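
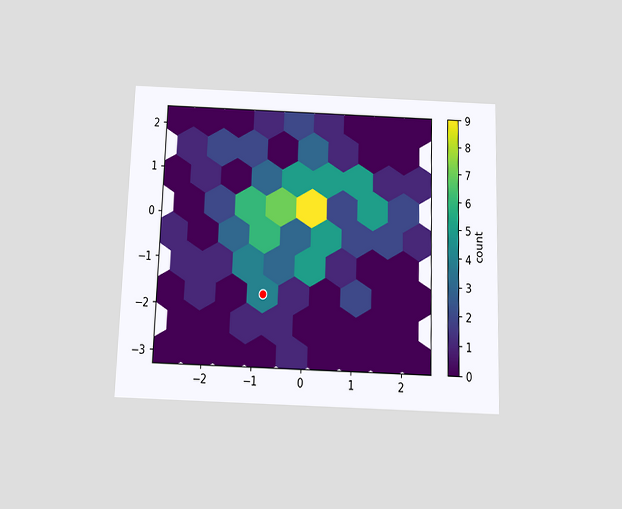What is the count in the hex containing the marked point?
4

The chart is viewed slightly from below. The marked hex reads 4 on the colorbar.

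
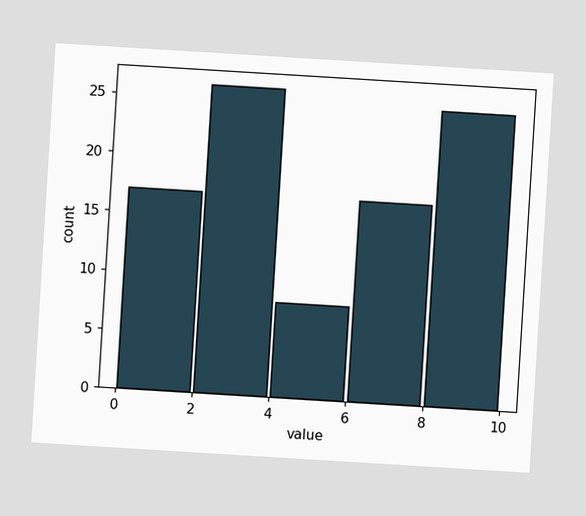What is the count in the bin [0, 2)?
17

The chart is tilted about 3° clockwise. The [0, 2) bin has height 17.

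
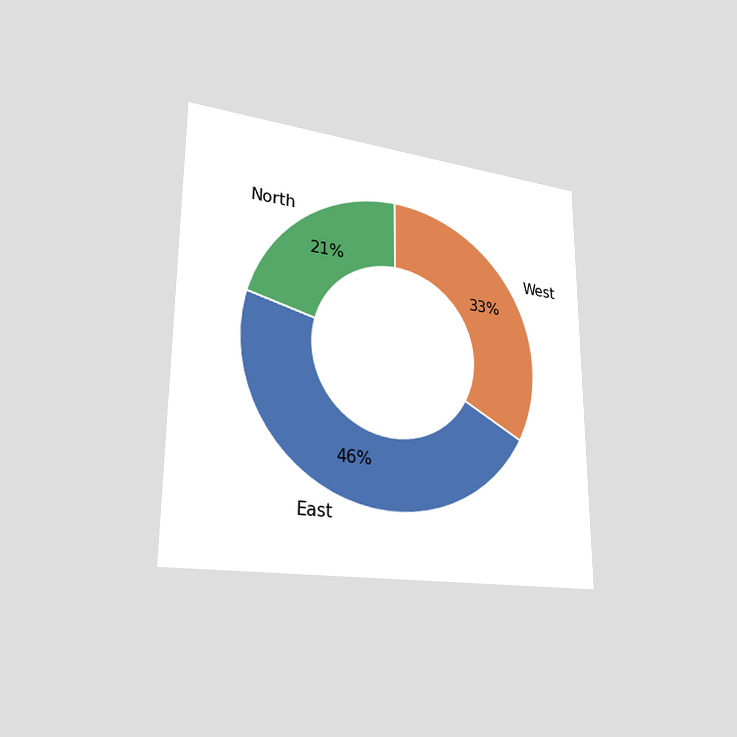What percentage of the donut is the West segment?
The chart is viewed slightly from the left. The West segment takes up 33% of the ring.

33%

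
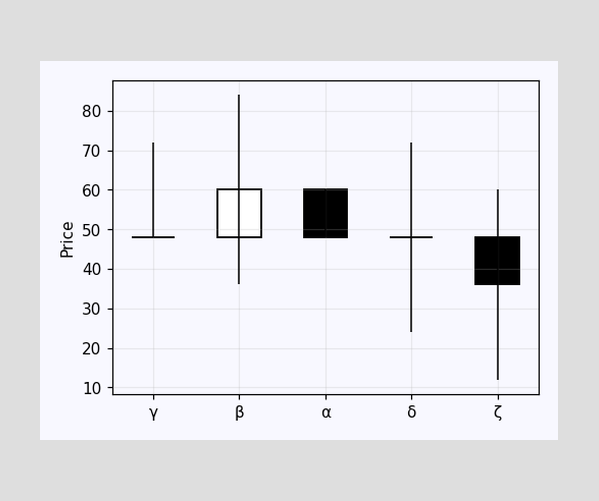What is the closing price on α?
48

The α candle closes at 48.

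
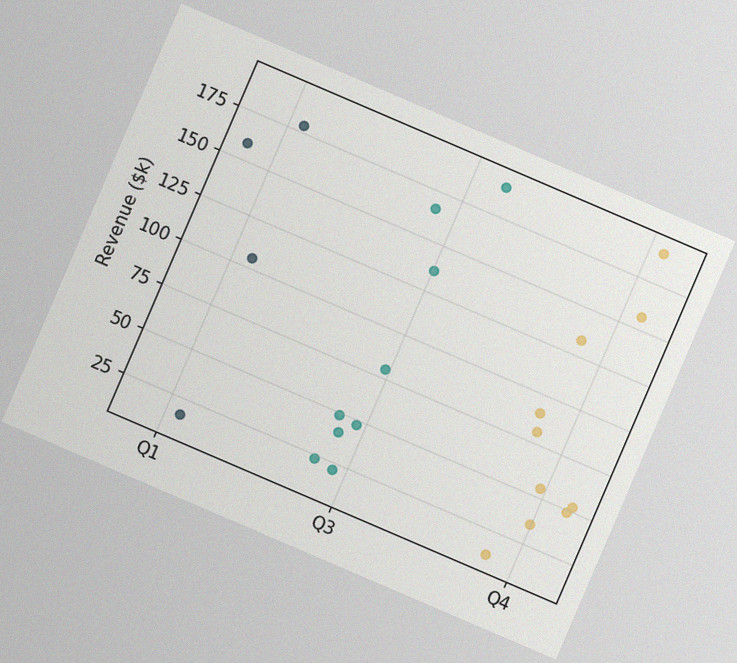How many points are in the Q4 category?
10

The chart is tilted about 23° clockwise, with some photo noise. Counting the markers in the Q4 column gives 10.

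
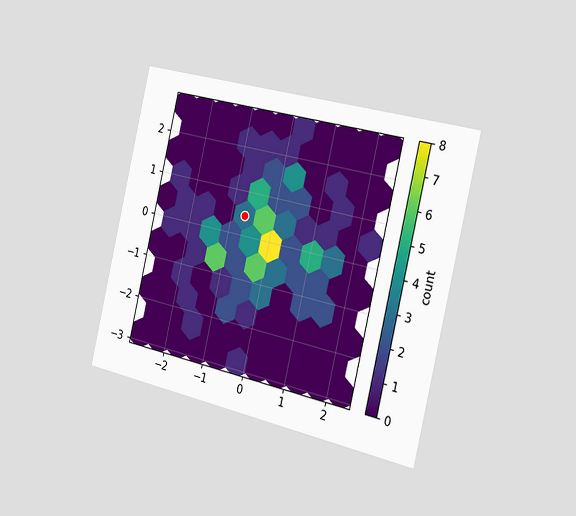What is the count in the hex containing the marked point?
The chart is tilted about 13° clockwise and viewed slightly from the right. The marked hex reads 3 on the colorbar.

3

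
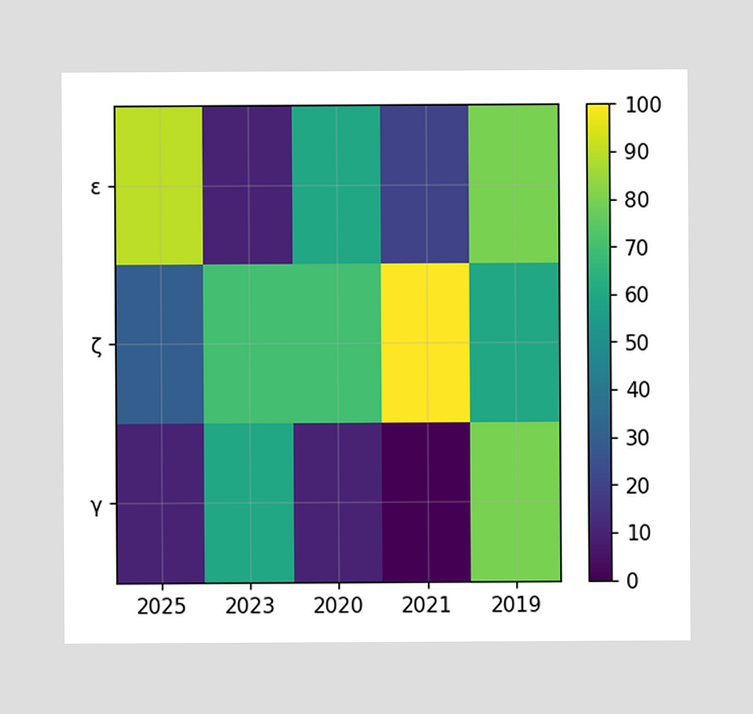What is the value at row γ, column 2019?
80

Matching cell (γ, 2019) against the colorbar gives 80.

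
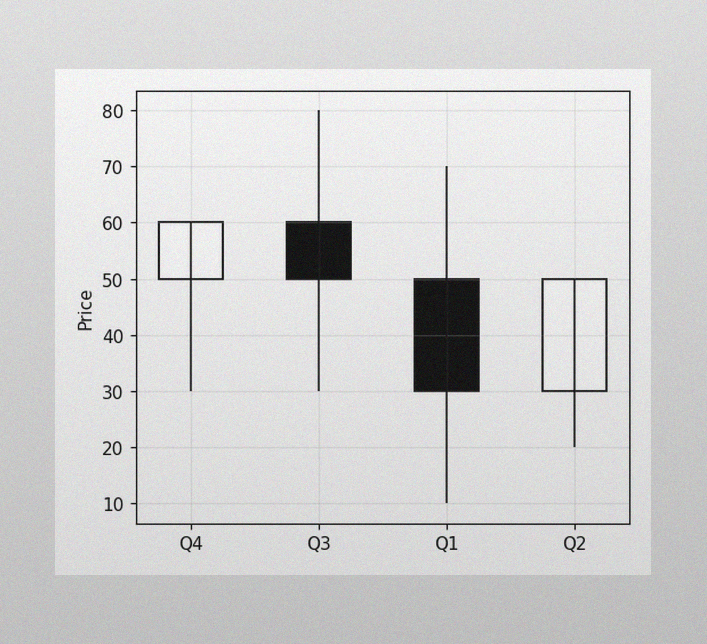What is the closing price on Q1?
30

The image has some photo noise and uneven lighting. The Q1 candle closes at 30.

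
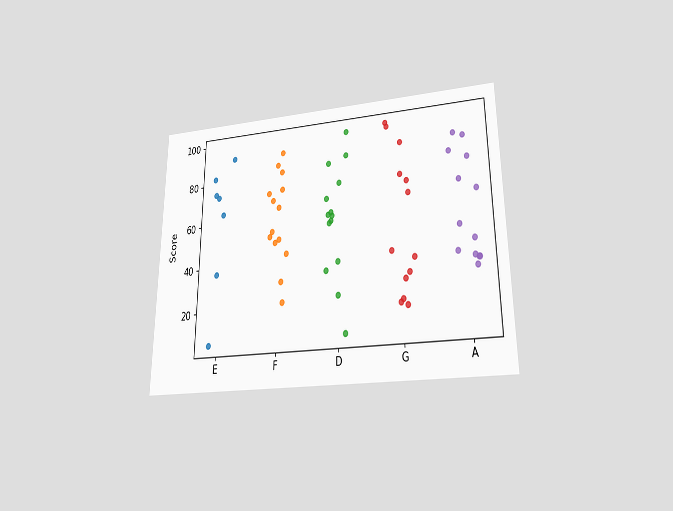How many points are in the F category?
The chart is viewed slightly from below. Counting the markers in the F column gives 14.

14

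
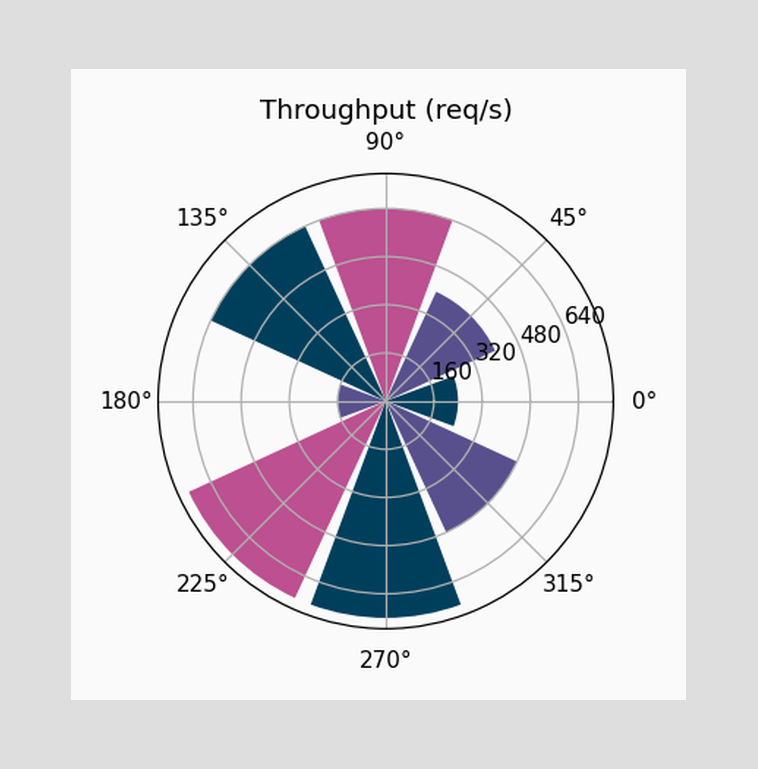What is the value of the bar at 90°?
640req/s

The bar at 90° reaches 640req/s on the radial axis.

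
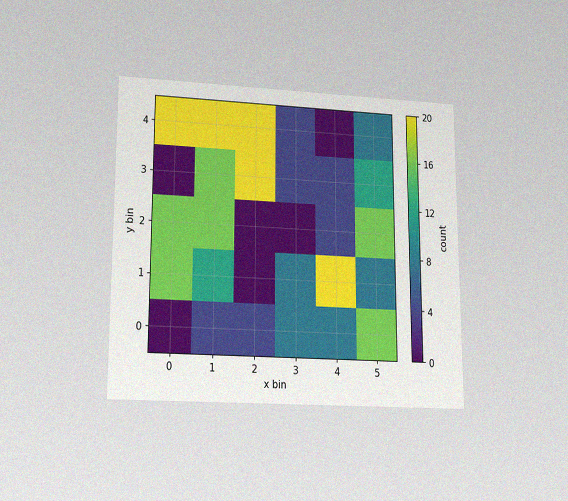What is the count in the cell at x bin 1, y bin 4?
The chart is viewed at a slight angle, with some photo noise. Matching the cell (1, 4) against the colorbar gives 20.

20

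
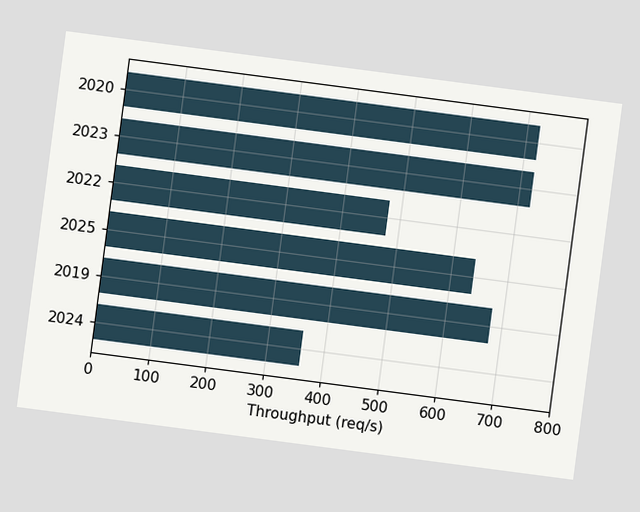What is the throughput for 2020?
720req/s

The chart is tilted about 7° clockwise. Reading along the chart's x-axis, the 2020 bar reaches 720req/s.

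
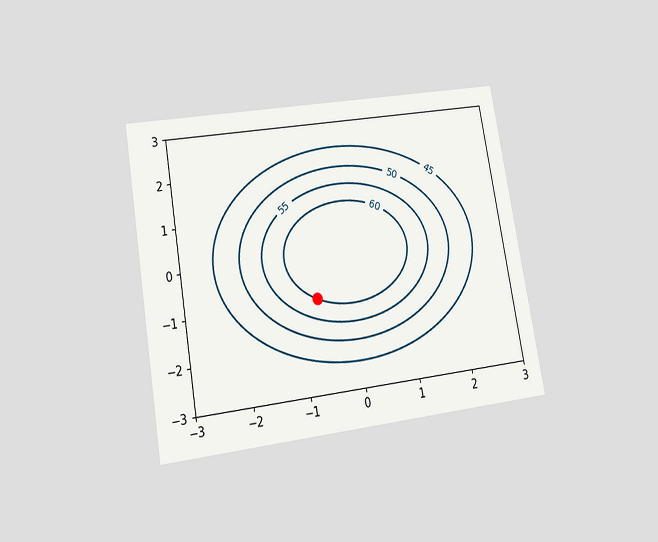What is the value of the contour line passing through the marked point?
60

The chart is tilted about 10° counter-clockwise and viewed slightly from below. The marked point sits on the contour labelled 60.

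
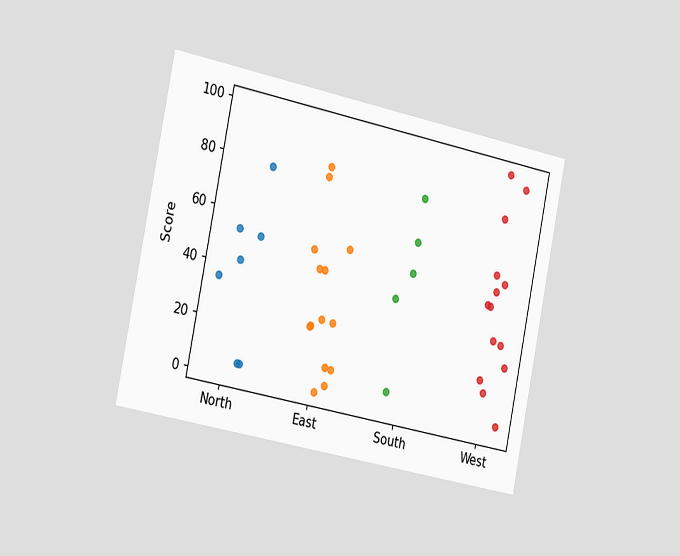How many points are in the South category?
5

The chart is tilted about 11° clockwise and viewed slightly from the left. Counting the markers in the South column gives 5.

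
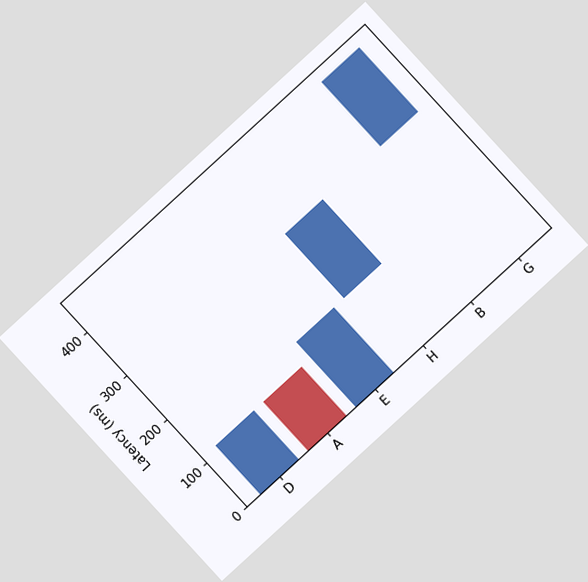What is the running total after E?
The chart is tilted about 43° counter-clockwise. After E the running total reaches 148ms.

148ms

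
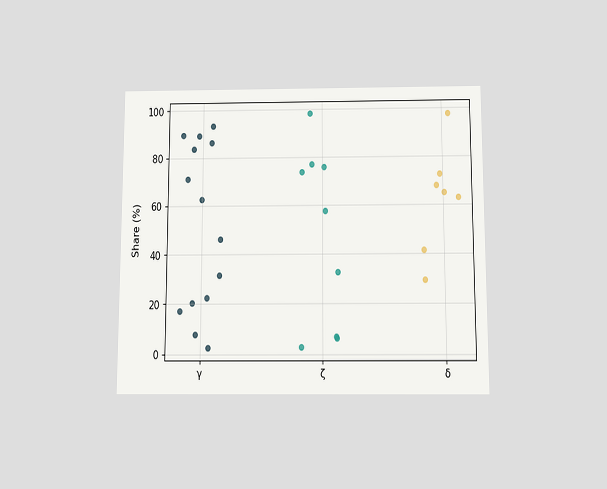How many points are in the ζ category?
The chart is viewed slightly from below. Counting the markers in the ζ column gives 9.

9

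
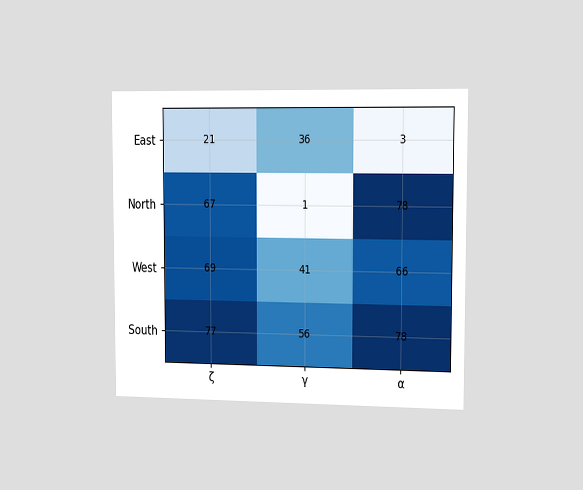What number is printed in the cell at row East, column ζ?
The chart is viewed slightly from the right. The (East, ζ) cell reads 21.

21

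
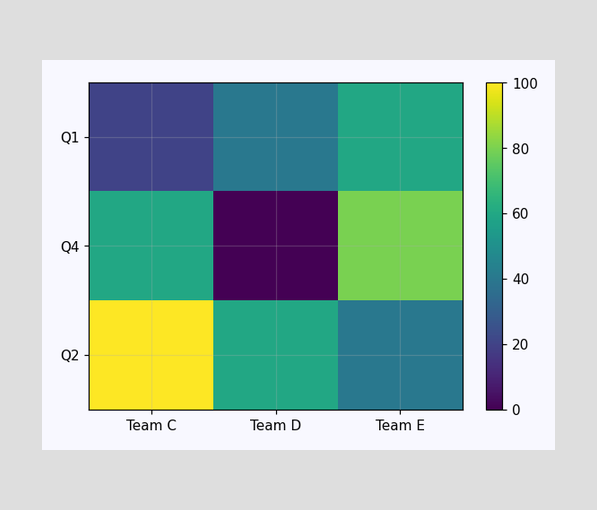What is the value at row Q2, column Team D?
60

Matching cell (Q2, Team D) against the colorbar gives 60.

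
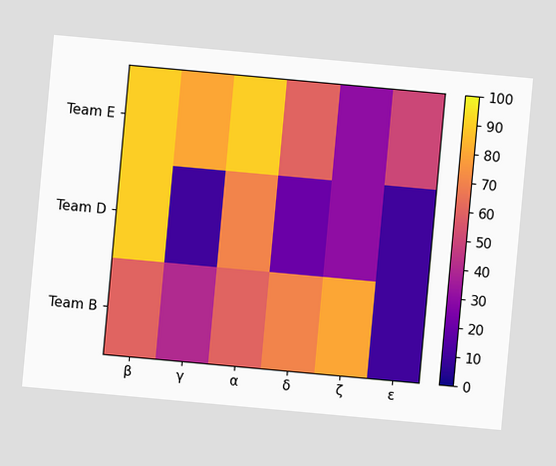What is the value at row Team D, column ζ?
30

The chart is tilted about 5° clockwise. Matching cell (Team D, ζ) against the colorbar gives 30.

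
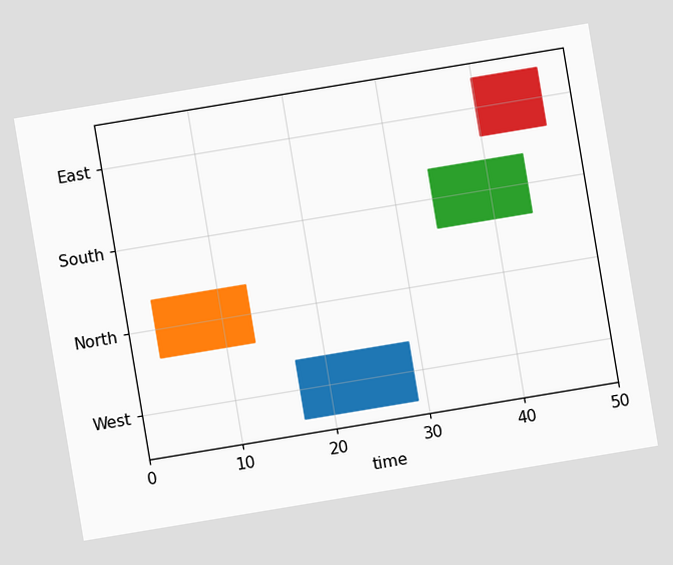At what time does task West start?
17

The chart is tilted about 9° counter-clockwise. The West bar begins at t=17.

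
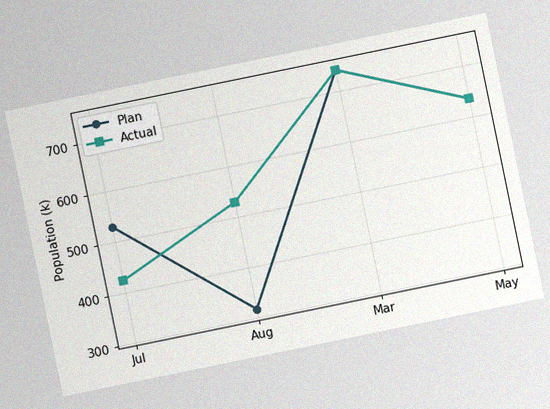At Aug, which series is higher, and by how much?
The chart is tilted about 12° counter-clockwise, with some photo noise. At Aug, Actual sits above the other line by 212k.

Actual, by 212k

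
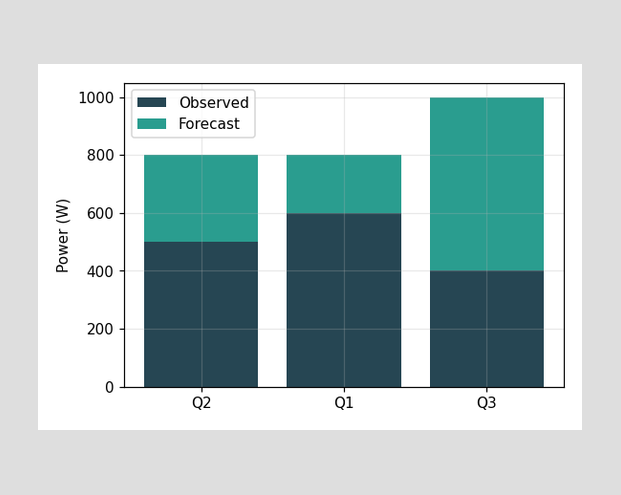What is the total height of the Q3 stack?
1000W

The Q3 stack's top reaches 1000W on the y-axis.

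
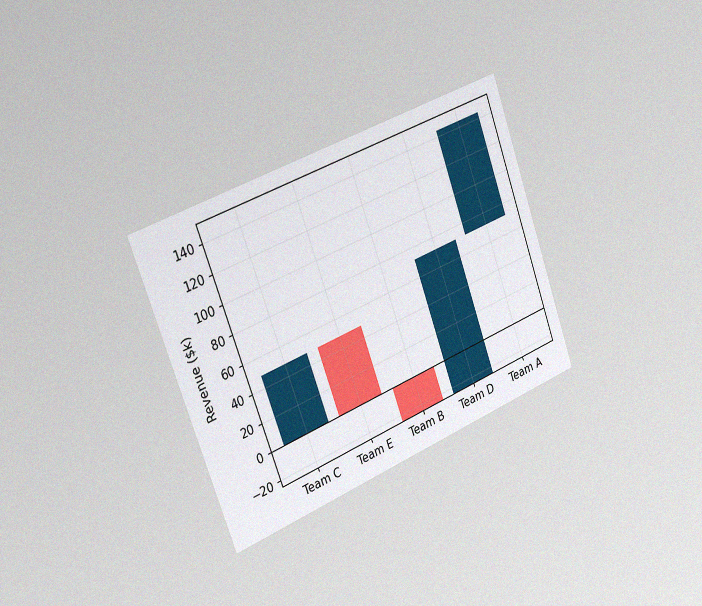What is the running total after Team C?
The chart is tilted about 20° counter-clockwise and viewed slightly from the left, with some photo noise. After Team C the running total reaches $48k.

$48k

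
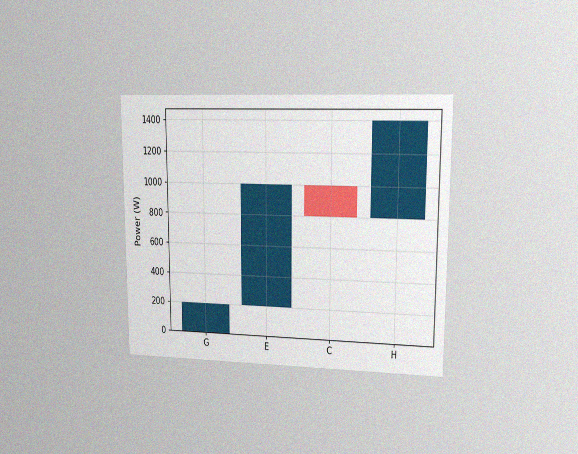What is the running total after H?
The chart is viewed at a slight angle, with some photo noise. After H the running total reaches 1400W.

1400W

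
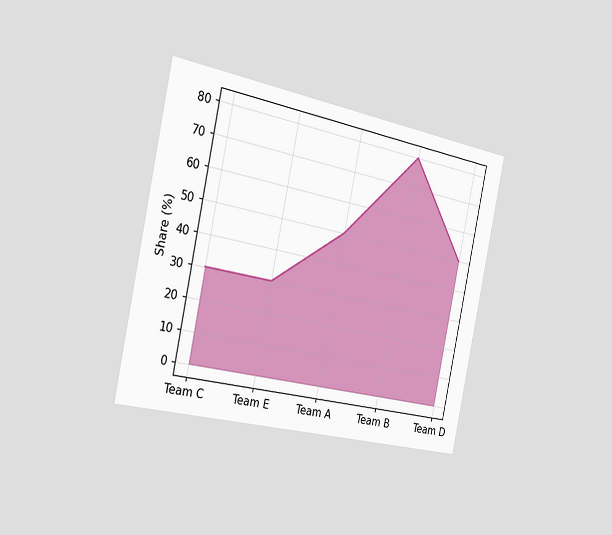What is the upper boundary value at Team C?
30%

The chart is tilted about 12° clockwise and viewed slightly from the left. At Team C the upper boundary is at 30%.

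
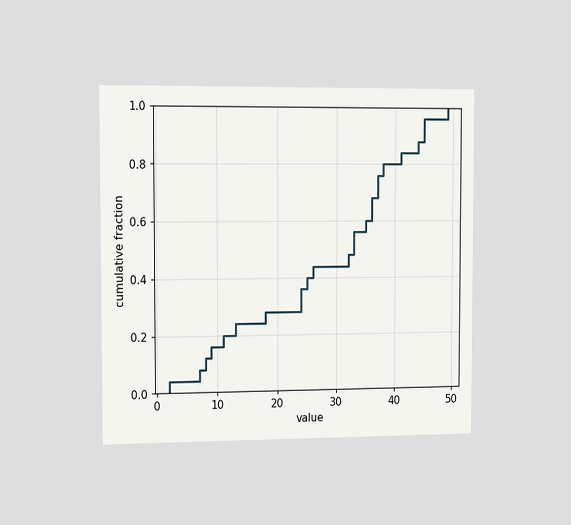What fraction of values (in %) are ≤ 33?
56%

The chart is viewed slightly from the left. At x=33 the ECDF step is at 56%.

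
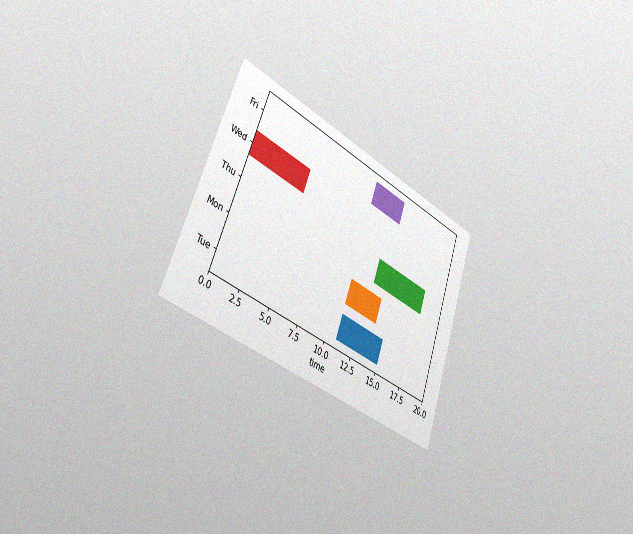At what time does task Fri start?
The chart is tilted about 20° clockwise and viewed slightly from the left, with some photo noise. The Fri bar begins at t=11.

11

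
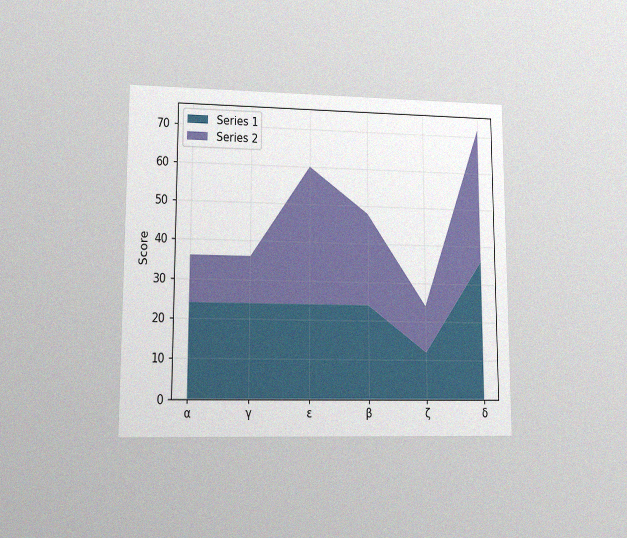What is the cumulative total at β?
The chart is viewed at a slight angle, with some photo noise. The stacked total at β reaches 48.

48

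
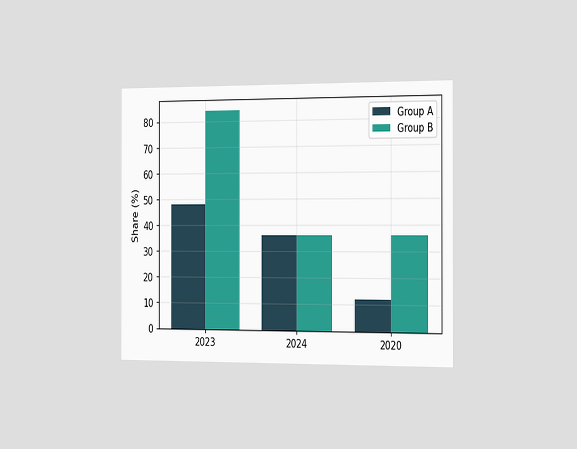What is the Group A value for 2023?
The chart is viewed slightly from the right. The Group A bar at 2023 reaches 48% on the y-axis.

48%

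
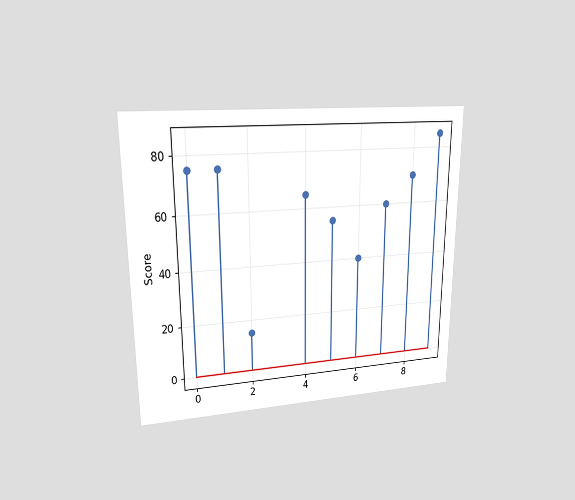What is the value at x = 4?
The chart is viewed at a slight angle. The stem at x=4 reaches 65.

65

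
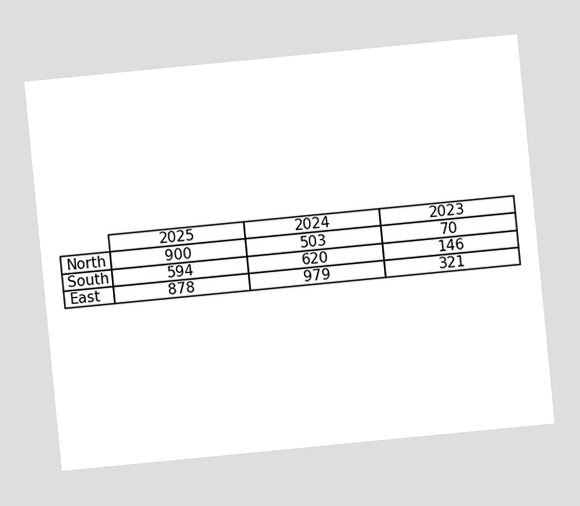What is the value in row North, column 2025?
The chart is tilted about 6° counter-clockwise. The (North, 2025) cell reads 900.

900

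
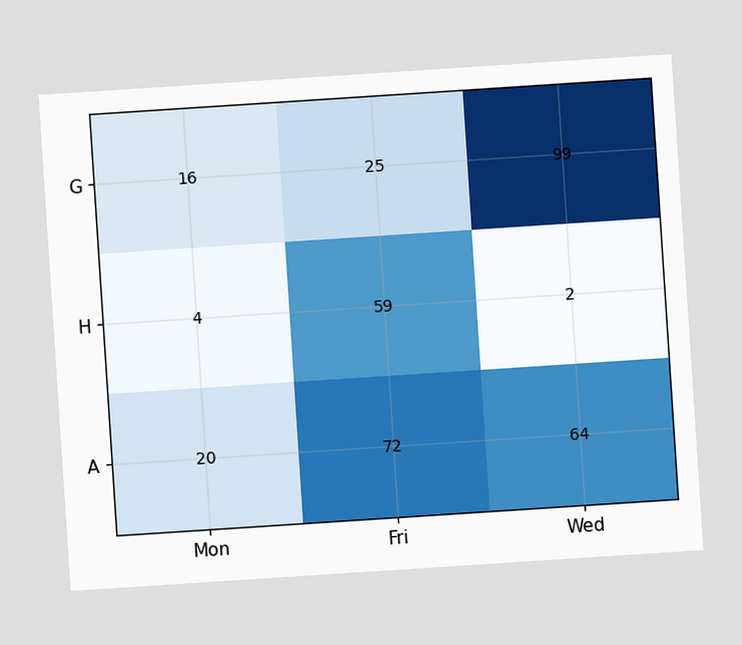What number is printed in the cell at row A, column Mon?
The chart is tilted about 4° counter-clockwise. The (A, Mon) cell reads 20.

20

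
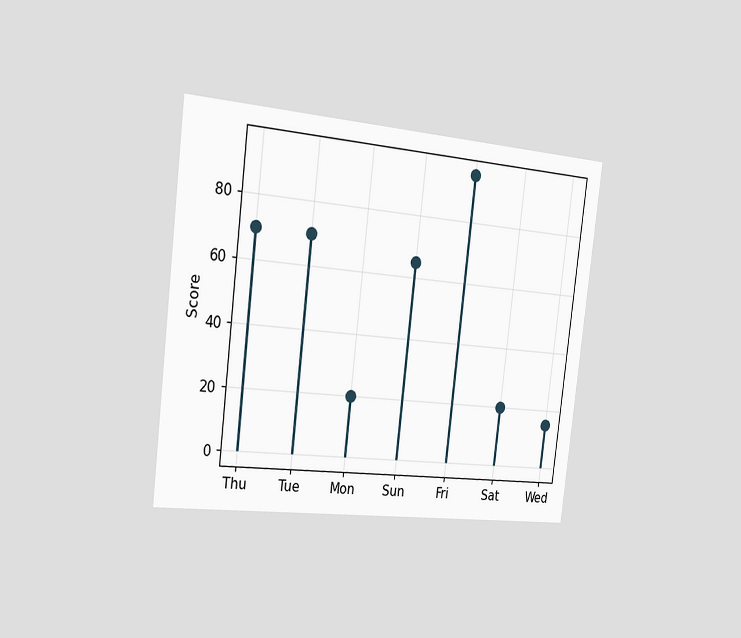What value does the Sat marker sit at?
20

The chart is tilted about 7° clockwise and viewed slightly from the left. The Sat marker sits at 20.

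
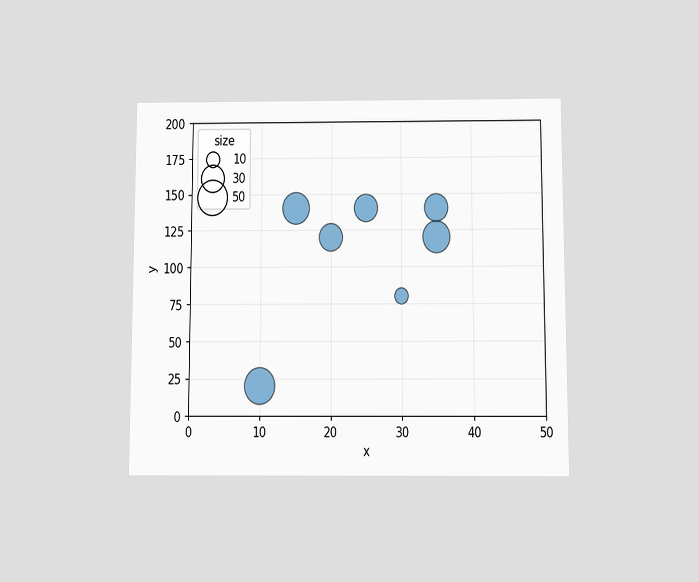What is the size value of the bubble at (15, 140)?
The chart is viewed slightly from below. Matching the bubble at (15, 140) against the size legend gives 40.

40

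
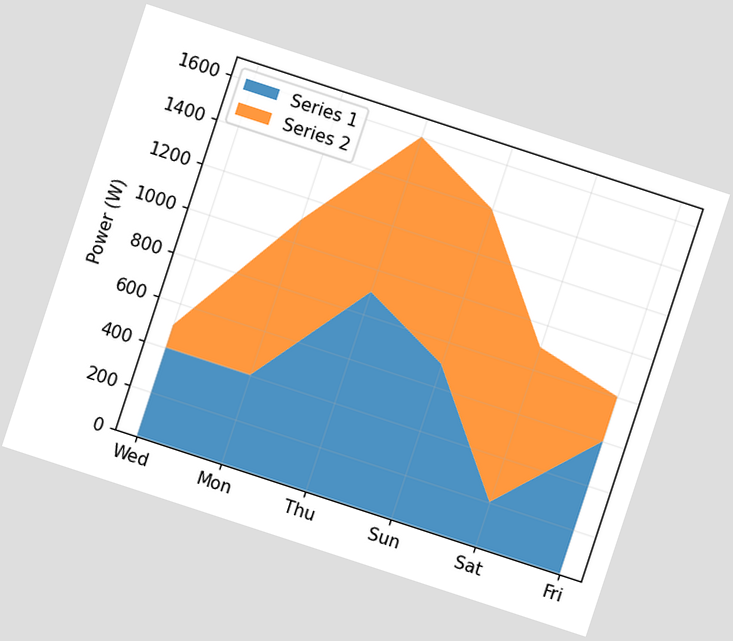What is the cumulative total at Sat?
The chart is tilted about 18° clockwise. The stacked total at Sat reaches 900W.

900W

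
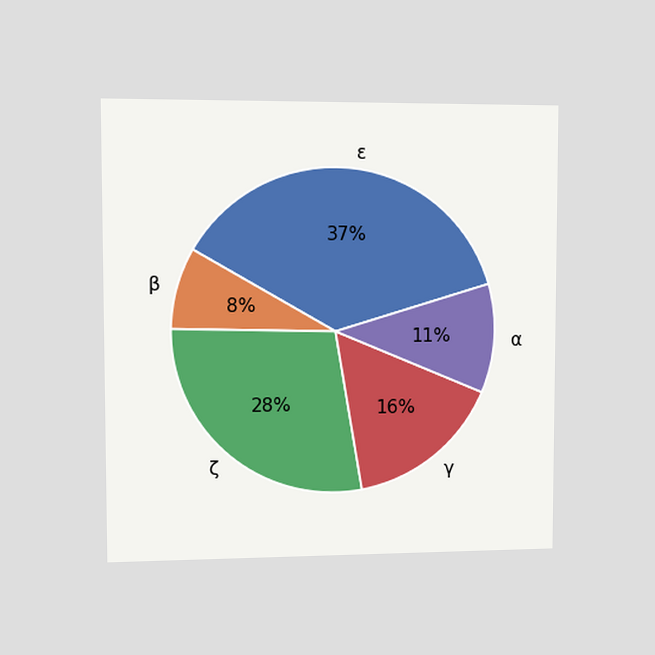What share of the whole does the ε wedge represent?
37%

The chart is viewed at a slight angle. The ε slice takes up 37% of the pie.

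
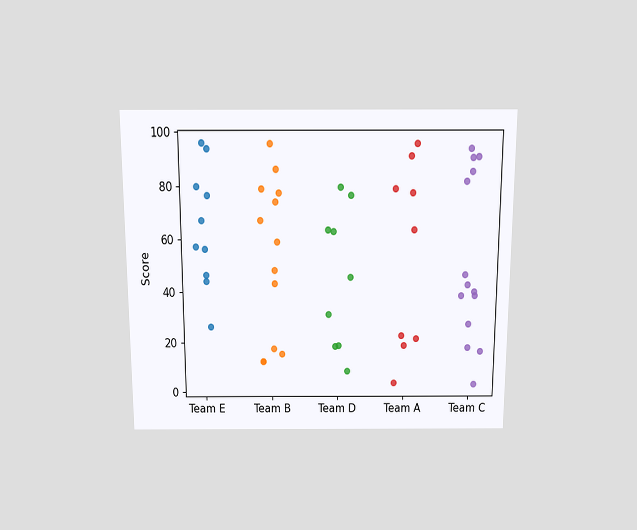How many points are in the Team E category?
The chart is viewed slightly from above. Counting the markers in the Team E column gives 10.

10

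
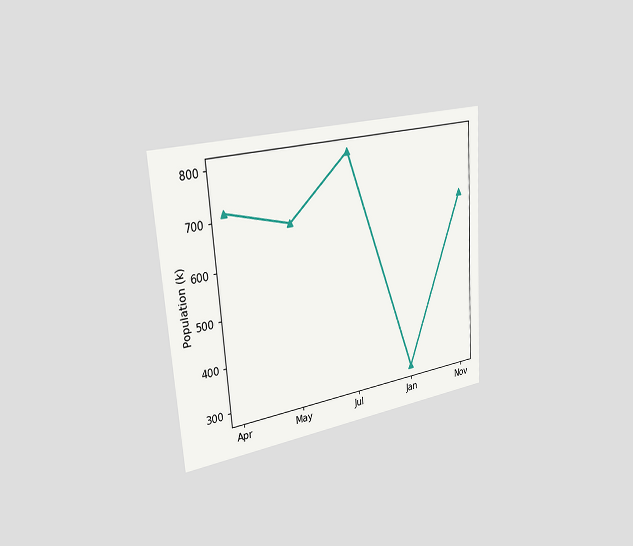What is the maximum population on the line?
The chart is tilted about 4° counter-clockwise and viewed slightly from the left. The highest point is at Jul, and reading across to the y-axis gives 798k.

798k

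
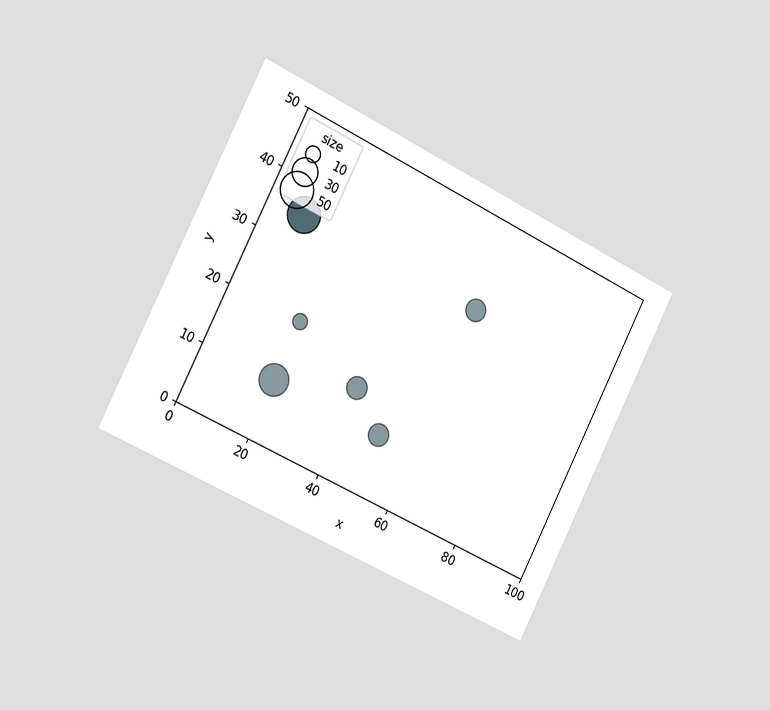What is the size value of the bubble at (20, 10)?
40

The chart is tilted about 27° clockwise and viewed slightly from the left. Matching the bubble at (20, 10) against the size legend gives 40.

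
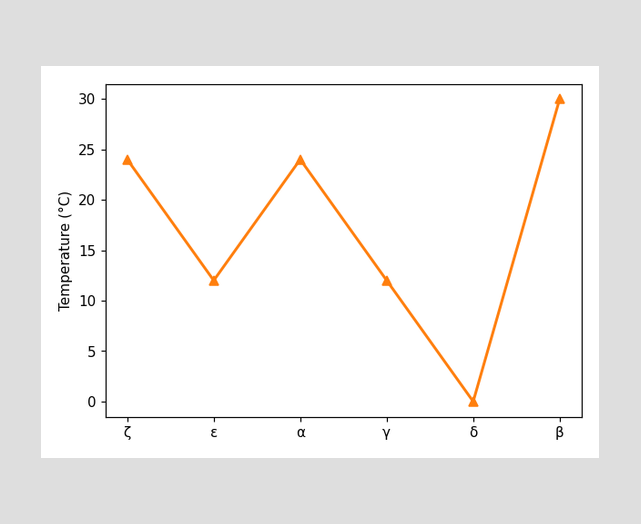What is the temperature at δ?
At δ, the line is at 0°C.

0°C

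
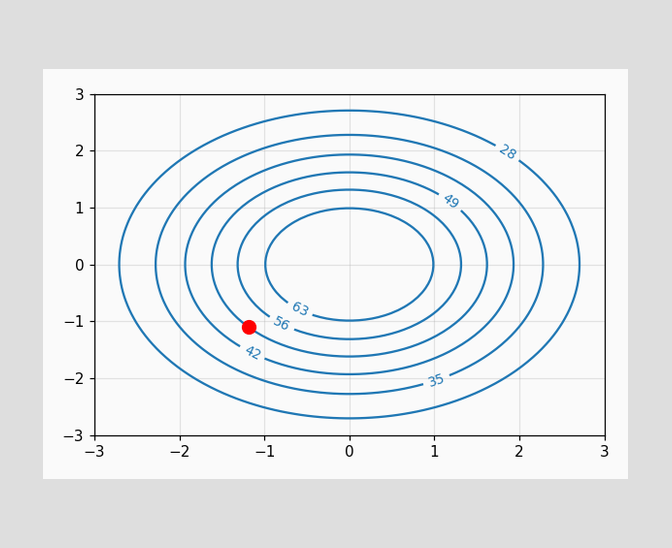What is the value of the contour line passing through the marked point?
49

The marked point sits on the contour labelled 49.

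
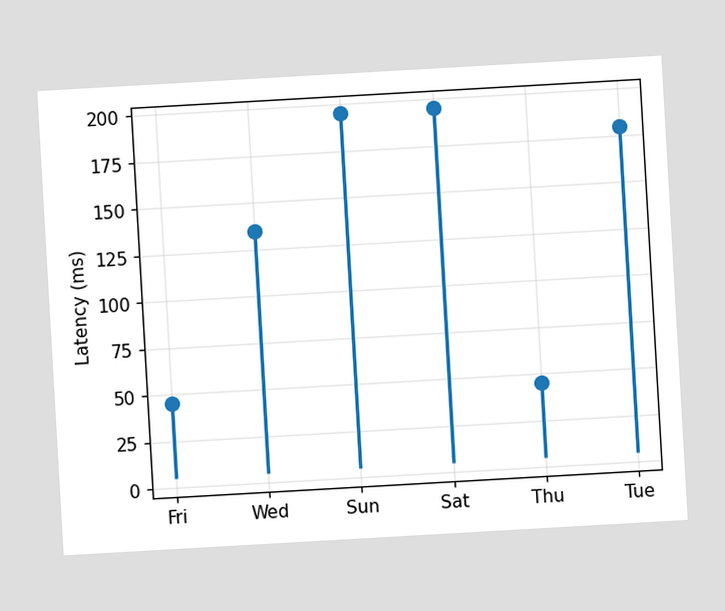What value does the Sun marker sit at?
The chart is tilted about 3° counter-clockwise. The Sun marker sits at 195ms.

195ms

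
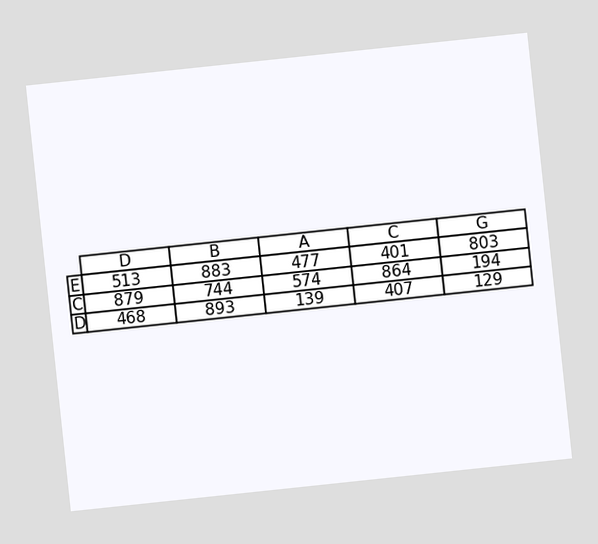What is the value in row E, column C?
The chart is tilted about 6° counter-clockwise. The (E, C) cell reads 401.

401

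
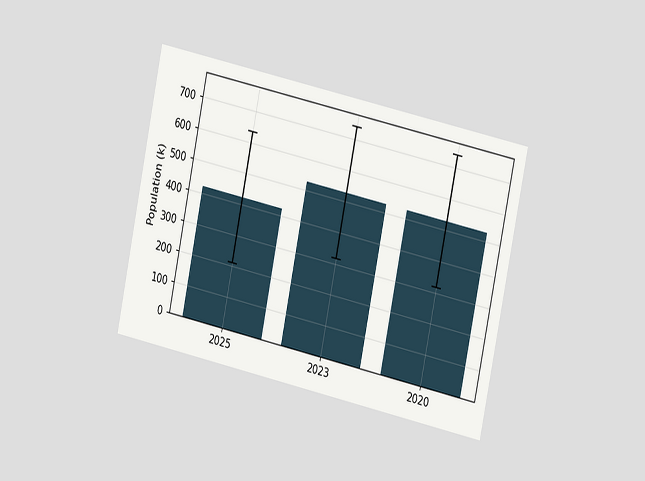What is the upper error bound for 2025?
636k

The chart is tilted about 12° clockwise and viewed slightly from the right. The 2025 bar's upper whisker reaches 636k.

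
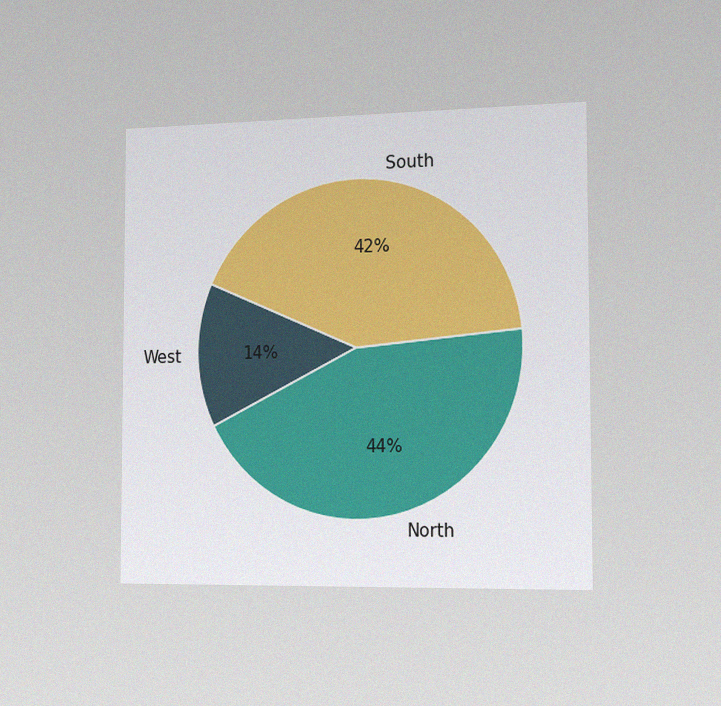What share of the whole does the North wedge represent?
44%

The chart is viewed slightly from the right, with some photo noise. The North slice takes up 44% of the pie.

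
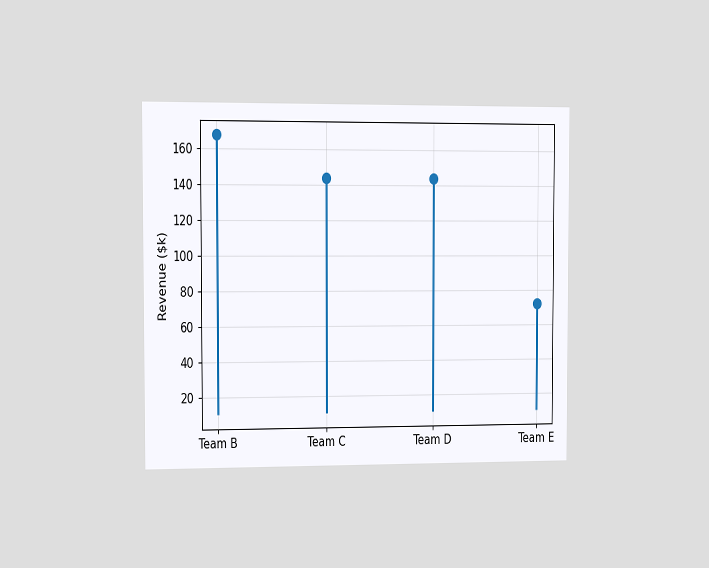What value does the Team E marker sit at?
$72k

The chart is viewed slightly from the left. The Team E marker sits at $72k.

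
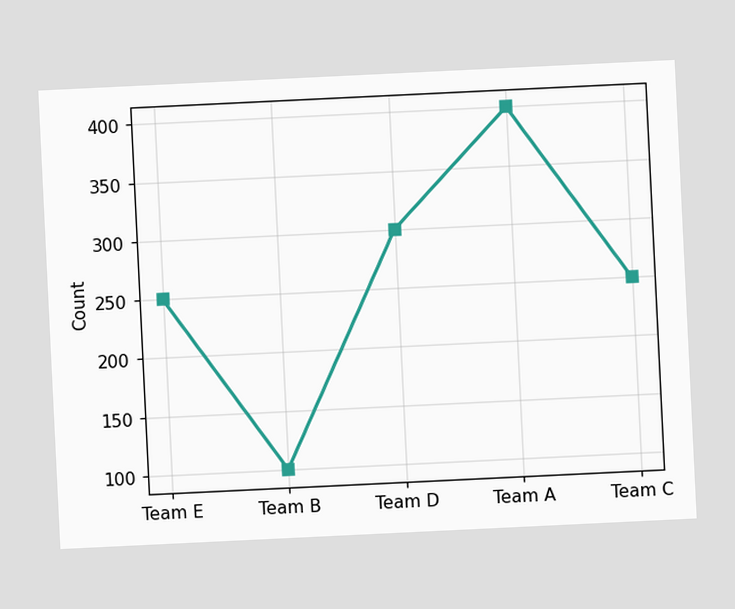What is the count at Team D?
The chart is tilted about 3° counter-clockwise. At Team D, the line is at 300.

300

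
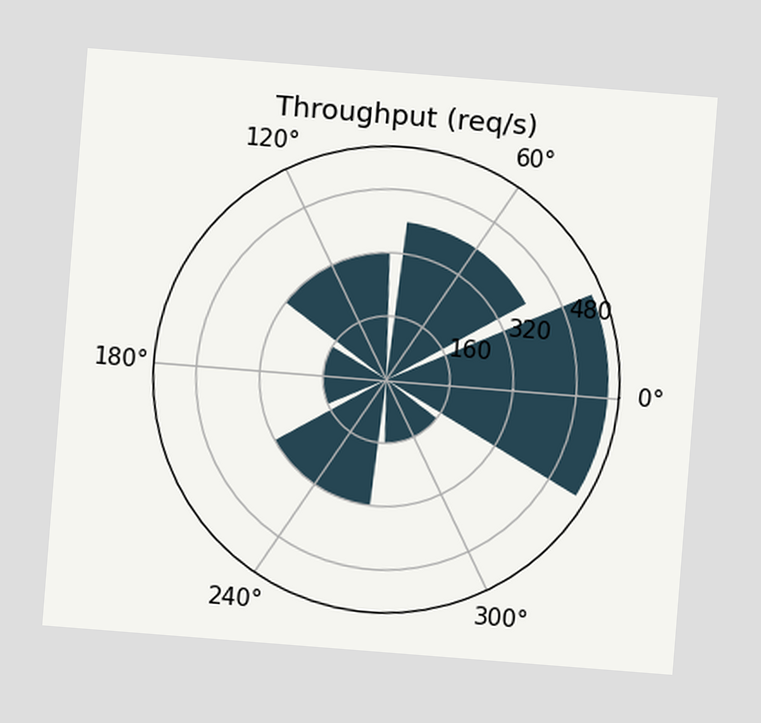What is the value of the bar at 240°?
320req/s

The chart is tilted about 4° clockwise. The bar at 240° reaches 320req/s on the radial axis.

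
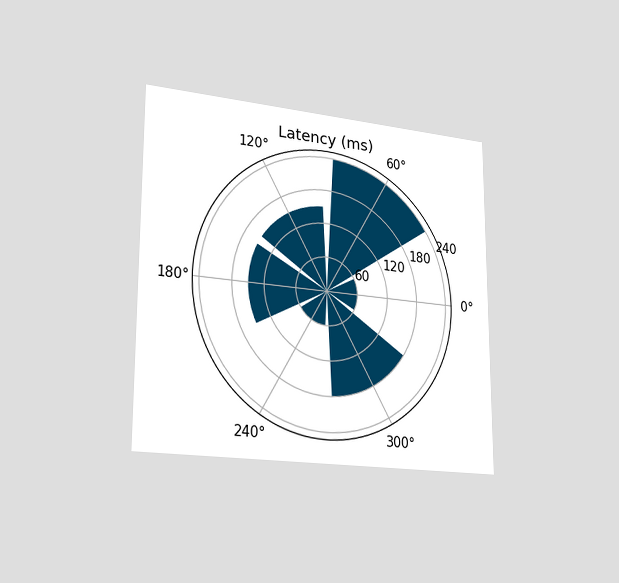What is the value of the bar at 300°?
180ms

The chart is viewed slightly from the left. The bar at 300° reaches 180ms on the radial axis.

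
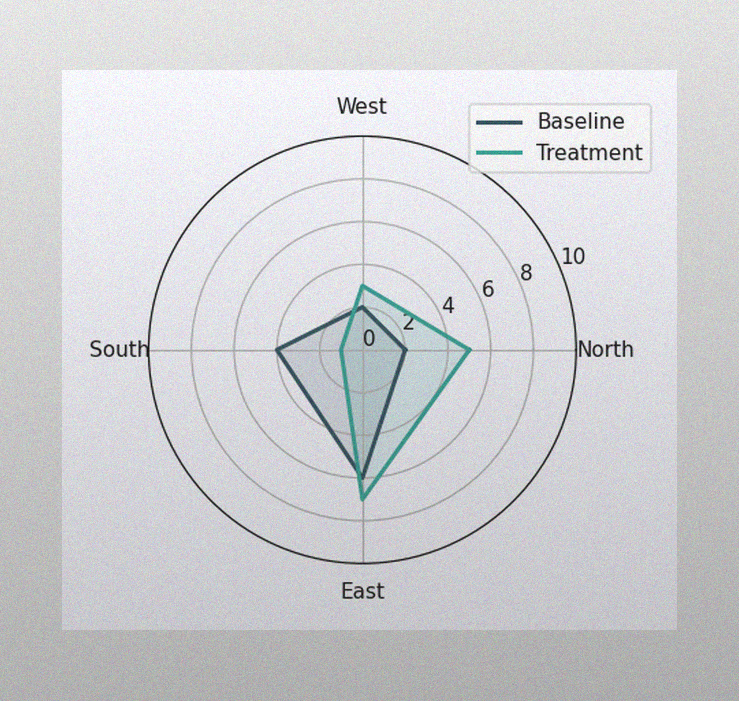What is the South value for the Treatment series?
The image has some photo noise and uneven lighting. On the South axis, Treatment reaches 1.

1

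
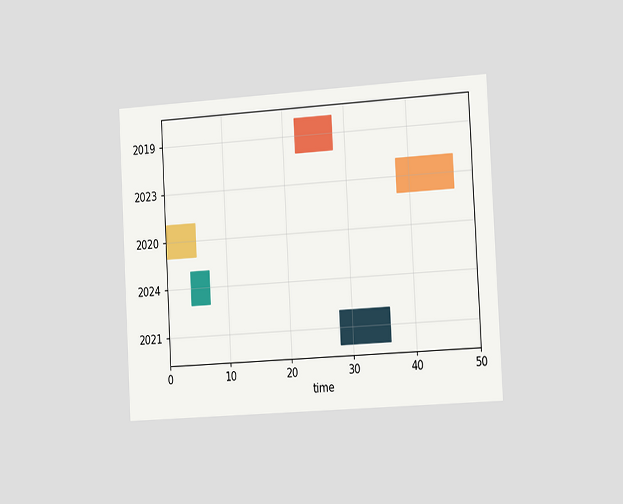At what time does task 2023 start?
The chart is tilted about 3° counter-clockwise and viewed slightly from the right. The 2023 bar begins at t=38.

38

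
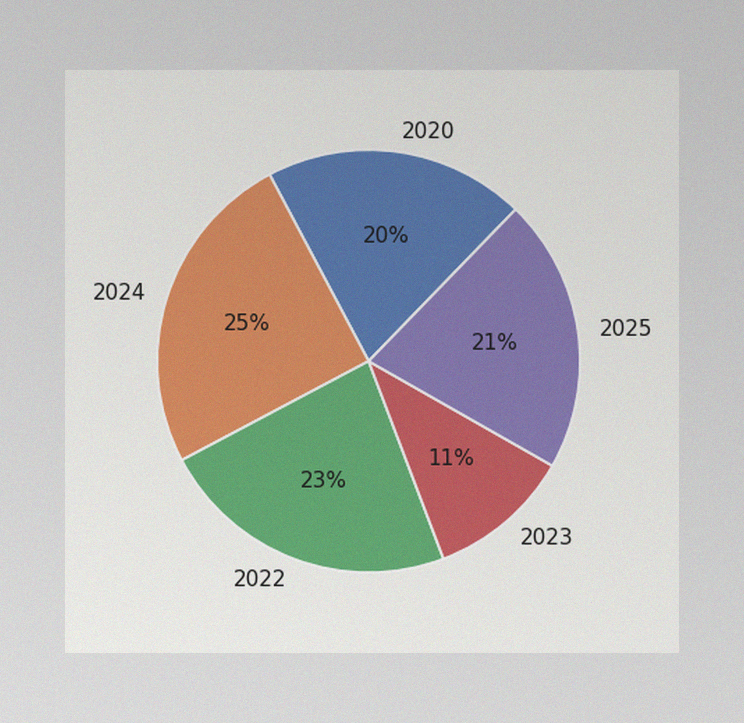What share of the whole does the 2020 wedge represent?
The image has some photo noise and uneven lighting. The 2020 slice takes up 20% of the pie.

20%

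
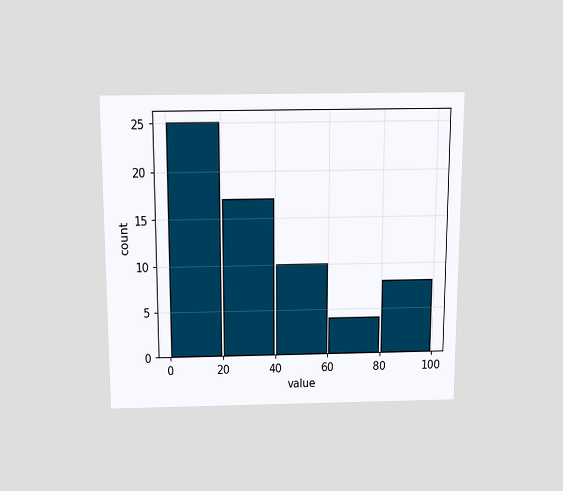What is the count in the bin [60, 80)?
4

The chart is viewed slightly from above. The [60, 80) bin has height 4.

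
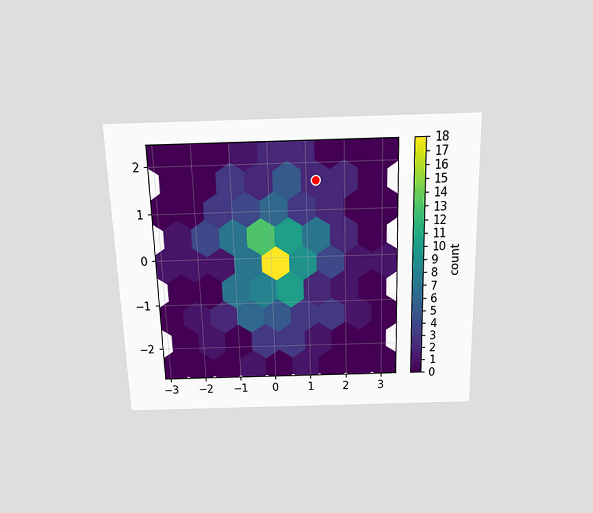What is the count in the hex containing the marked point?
2

The chart is viewed slightly from above. The marked hex reads 2 on the colorbar.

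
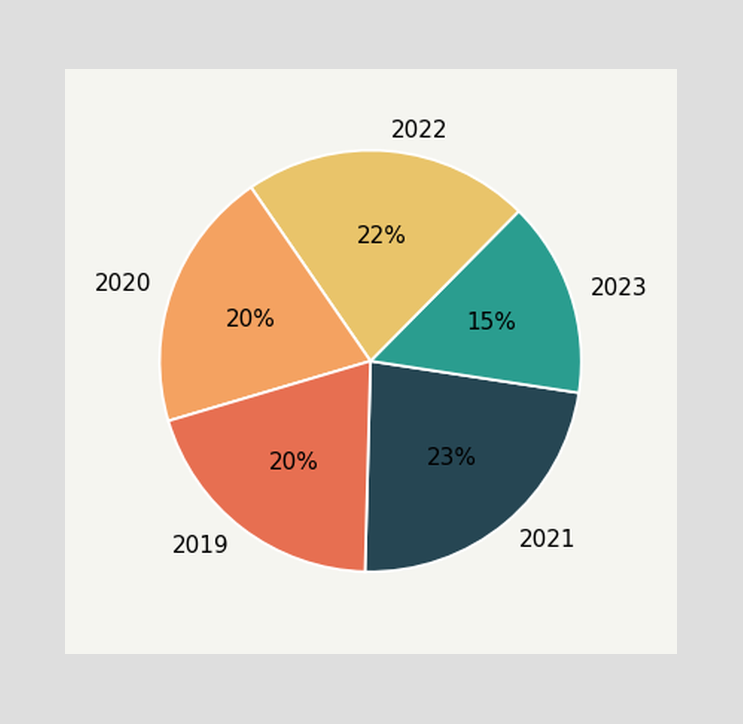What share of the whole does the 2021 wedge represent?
The 2021 slice takes up 23% of the pie.

23%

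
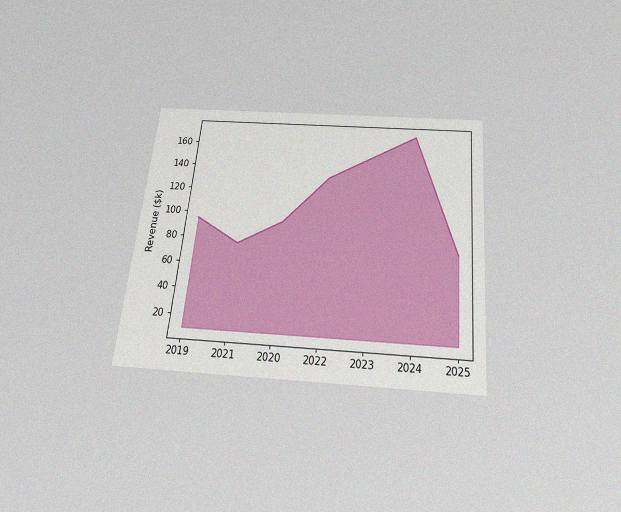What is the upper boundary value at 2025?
$76k

The chart is tilted about 6° clockwise and viewed slightly from below, with some photo noise. At 2025 the upper boundary is at $76k.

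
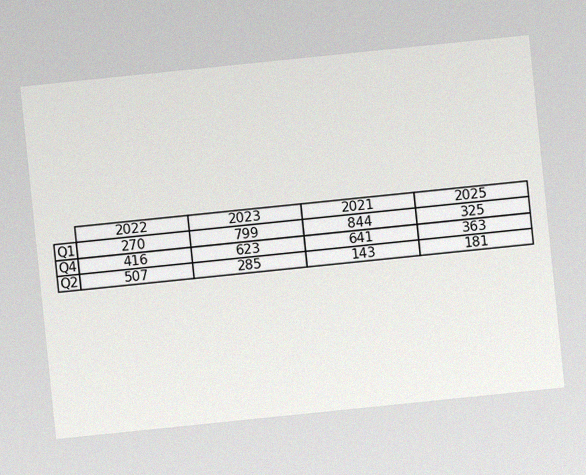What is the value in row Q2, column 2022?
The chart is tilted about 6° counter-clockwise, with some photo noise. The (Q2, 2022) cell reads 507.

507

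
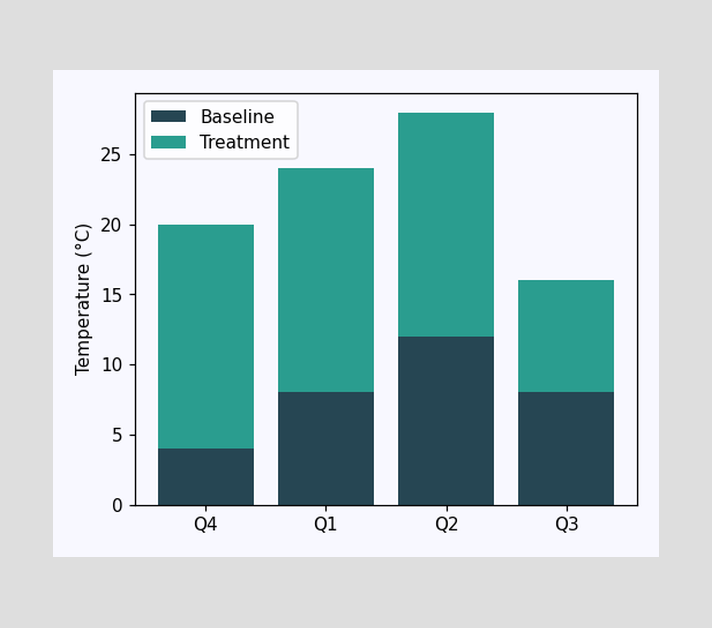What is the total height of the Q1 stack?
24°C

The Q1 stack's top reaches 24°C on the y-axis.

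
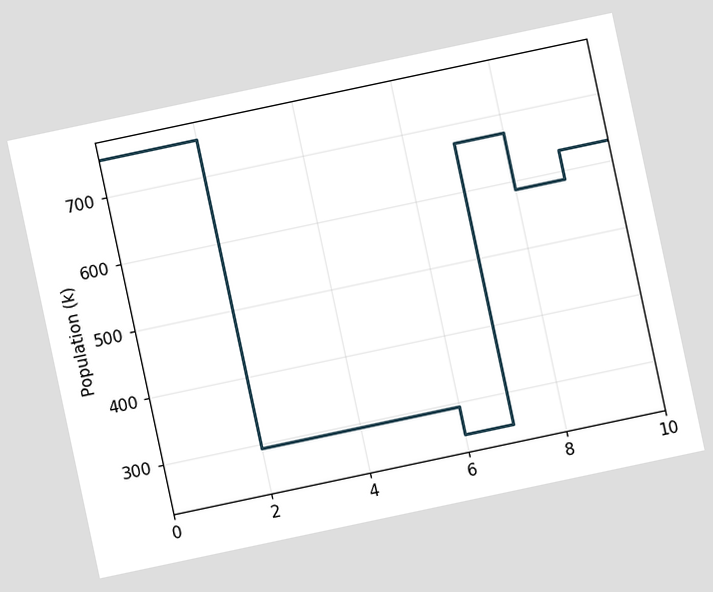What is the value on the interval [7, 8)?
672k

The chart is tilted about 12° counter-clockwise. On [7, 8) the step sits at 672k.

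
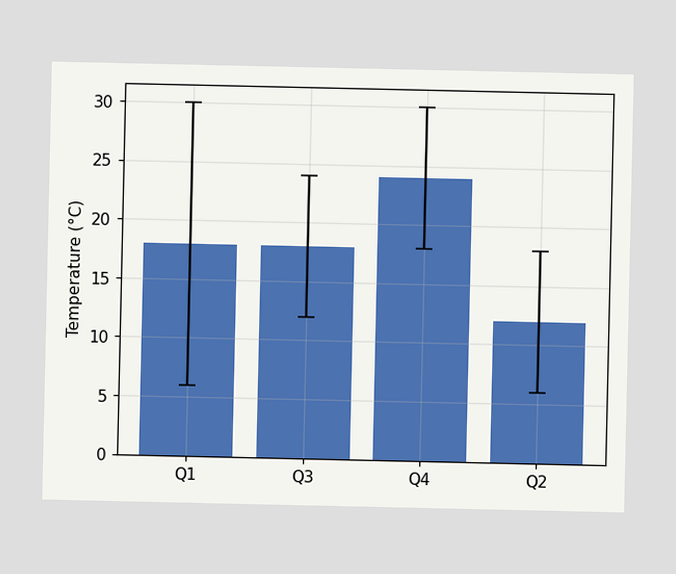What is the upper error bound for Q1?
The Q1 bar's upper whisker reaches 30°C.

30°C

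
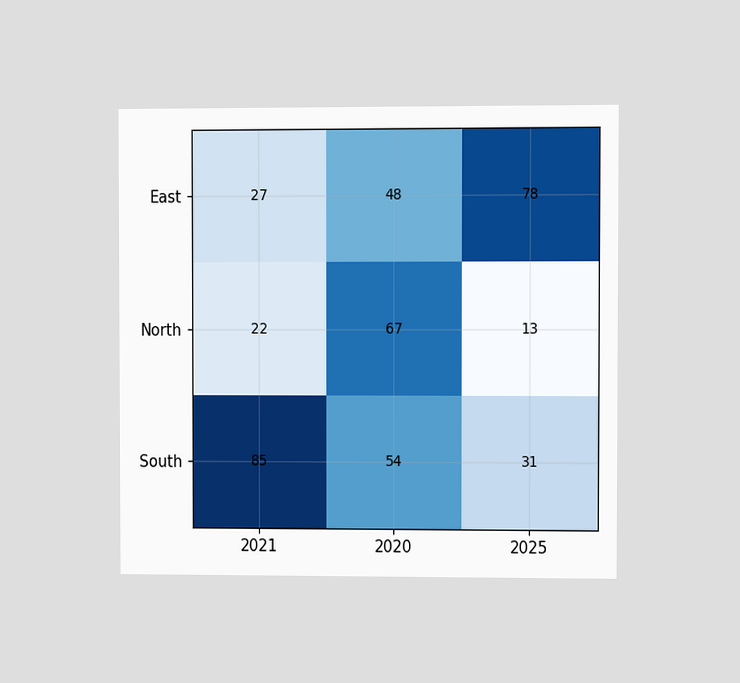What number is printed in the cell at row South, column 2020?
The chart is viewed at a slight angle. The (South, 2020) cell reads 54.

54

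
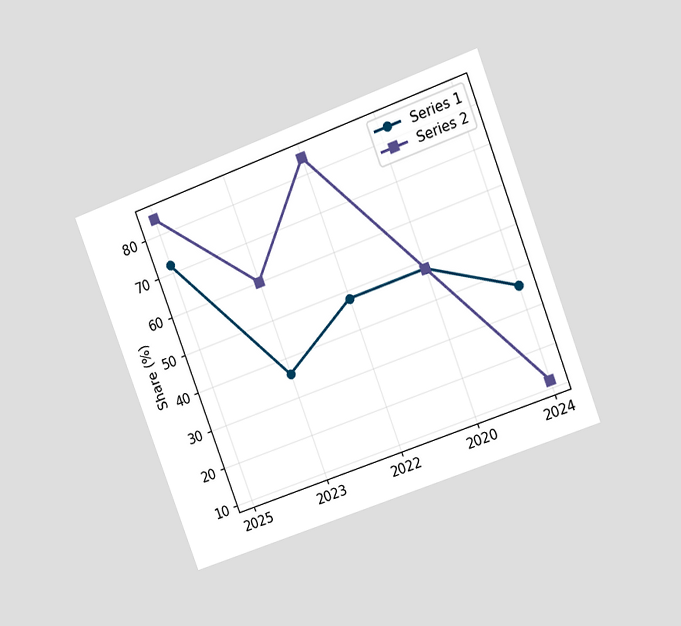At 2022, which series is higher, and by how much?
The chart is tilted about 20° counter-clockwise and viewed at a slight angle. At 2022, Series 2 sits above the other line by 36%.

Series 2, by 36%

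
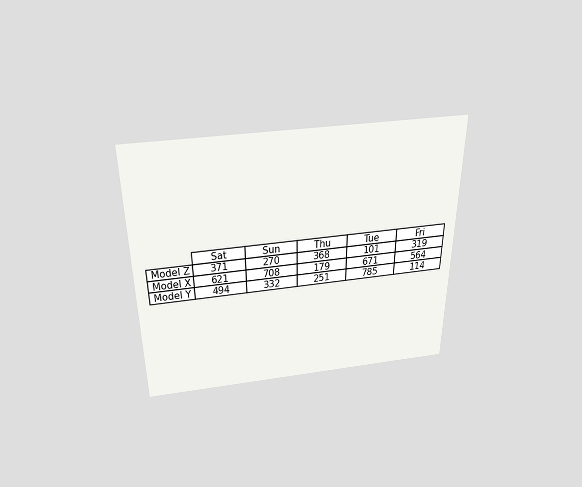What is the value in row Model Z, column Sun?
The chart is viewed slightly from above. The (Model Z, Sun) cell reads 270.

270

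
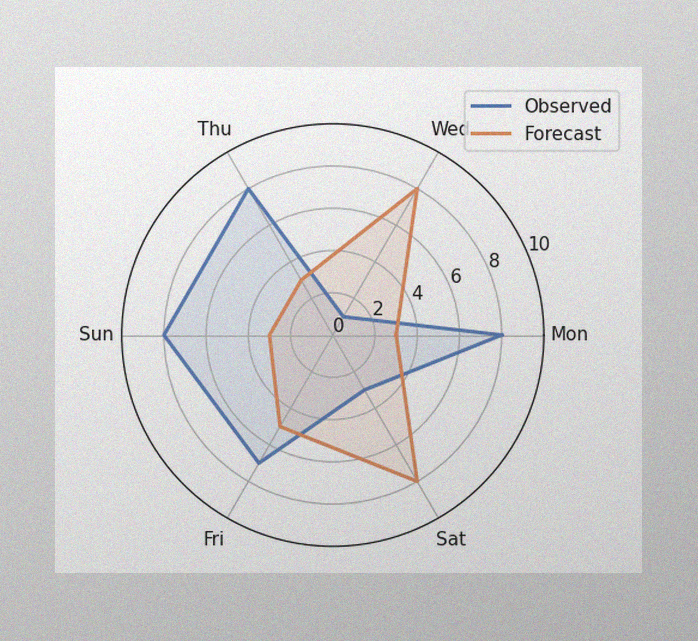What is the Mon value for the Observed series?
8

The image has some photo noise and uneven lighting. On the Mon axis, Observed reaches 8.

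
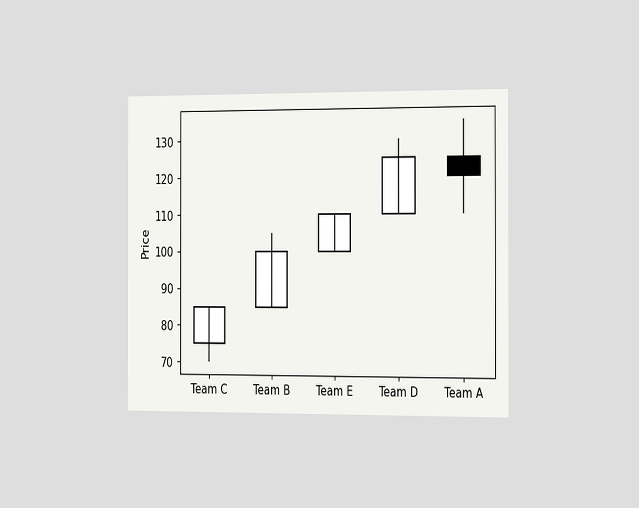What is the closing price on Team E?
110

The chart is viewed slightly from the right. The Team E candle closes at 110.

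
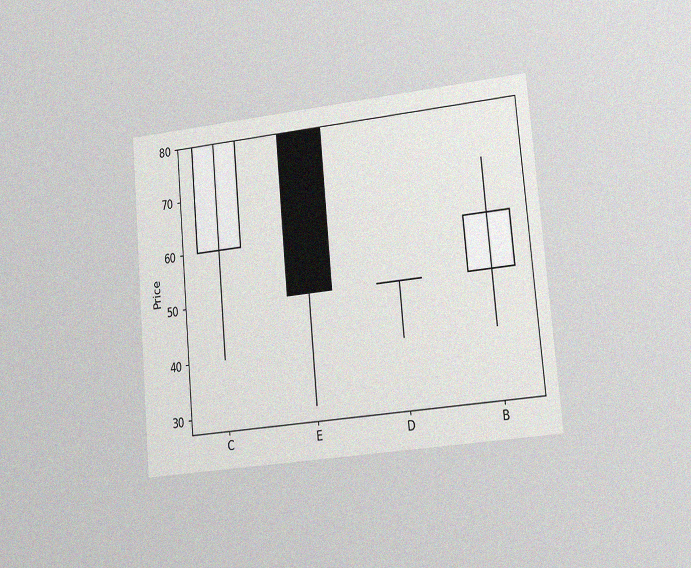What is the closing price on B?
60

The chart is tilted about 5° counter-clockwise and viewed slightly from the right, with some photo noise. The B candle closes at 60.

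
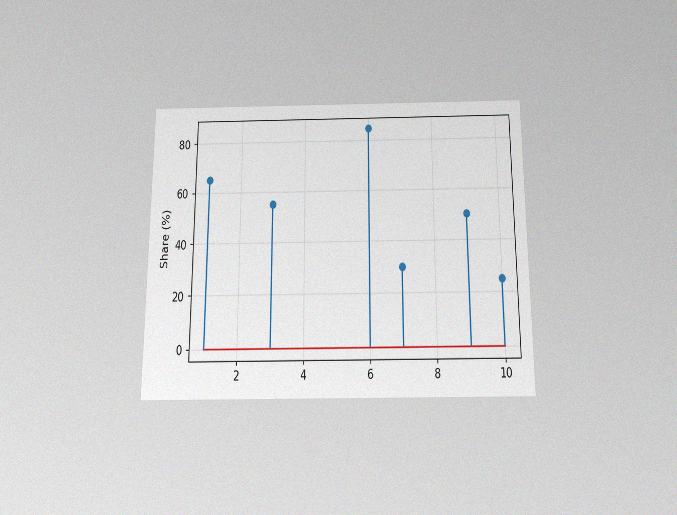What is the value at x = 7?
30%

The chart is viewed slightly from below, with some photo noise. The stem at x=7 reaches 30%.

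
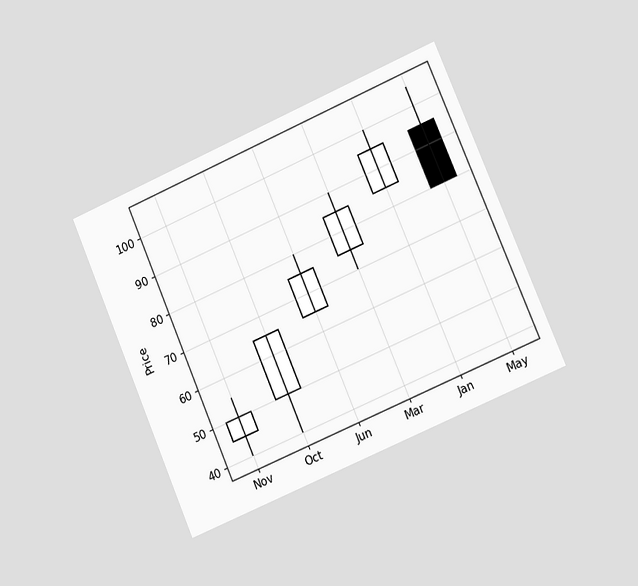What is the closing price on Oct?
65

The chart is tilted about 23° counter-clockwise and viewed slightly from the right. The Oct candle closes at 65.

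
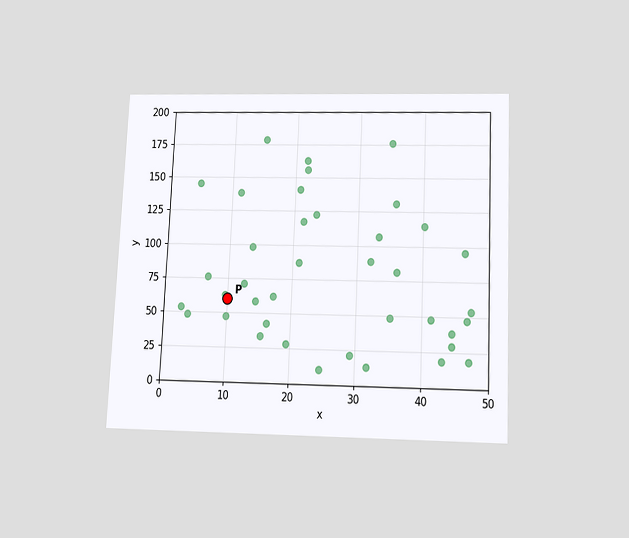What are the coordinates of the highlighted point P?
The chart is tilted about 3° clockwise and viewed slightly from below. Following the gridlines from P to each axis, P sits at (10, 60).

(10, 60)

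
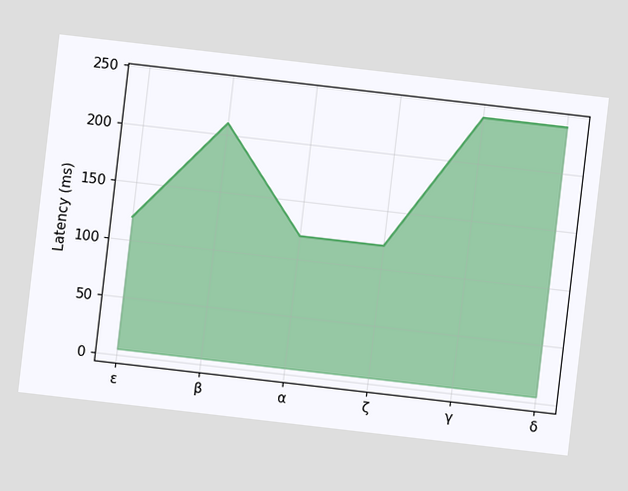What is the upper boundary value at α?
The chart is tilted about 7° clockwise. At α the upper boundary is at 120ms.

120ms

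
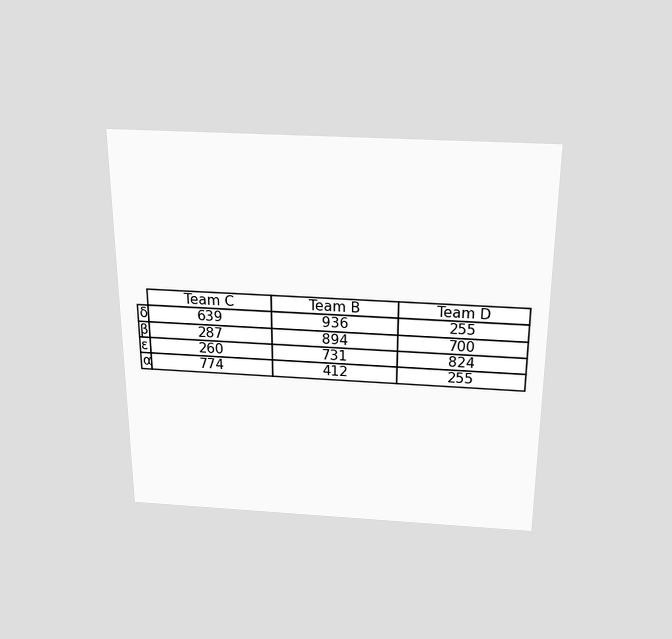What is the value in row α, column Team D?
The chart is viewed slightly from above. The (α, Team D) cell reads 255.

255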